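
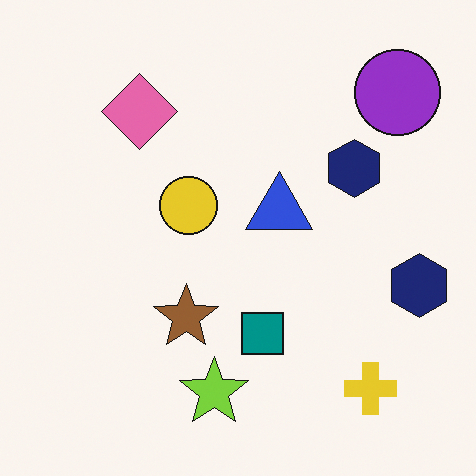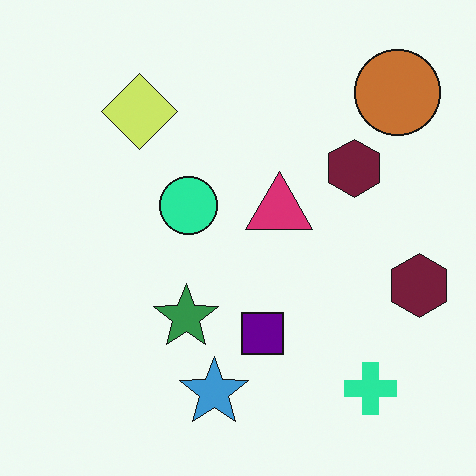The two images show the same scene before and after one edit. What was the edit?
The image was hue-shifted through roughly a third of the color wheel.

Every shape's color has rotated by the same amount around the hue wheel — a uniform hue shift.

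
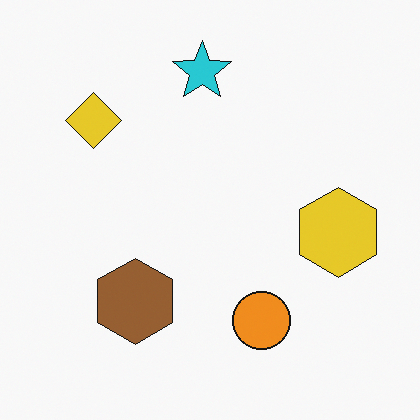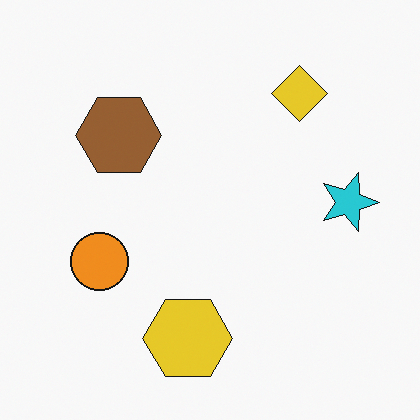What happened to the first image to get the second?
This is the original image rotated 90° clockwise.

The yellow diamond sits in the top-left of the first image and the top-right of the second — consistent with a whole-image 90° clockwise rotation.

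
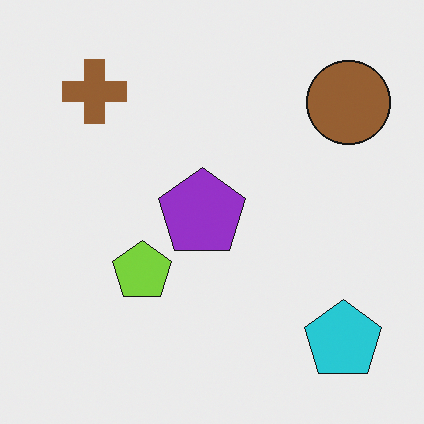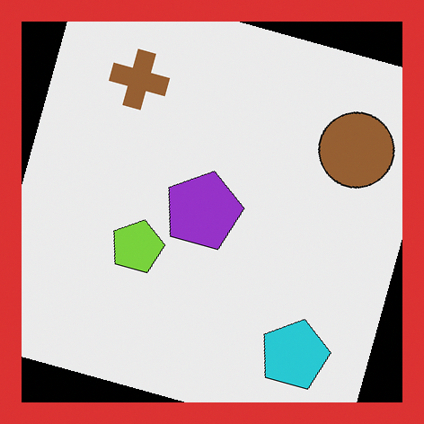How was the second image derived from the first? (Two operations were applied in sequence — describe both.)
The second image is the first rotated clockwise by a clearly visible amount, then framed with a red border.

Every shape is tilted by the same angle and the image corners show triangular fill wedges — a whole-image rotation by a non-right angle. A solid red frame runs around the edge of the second image, with the content slightly shrunk inside it.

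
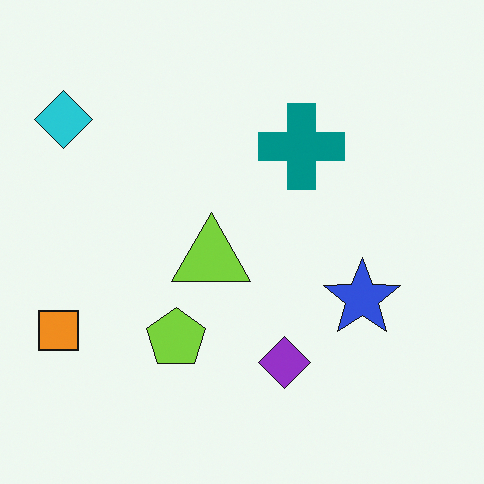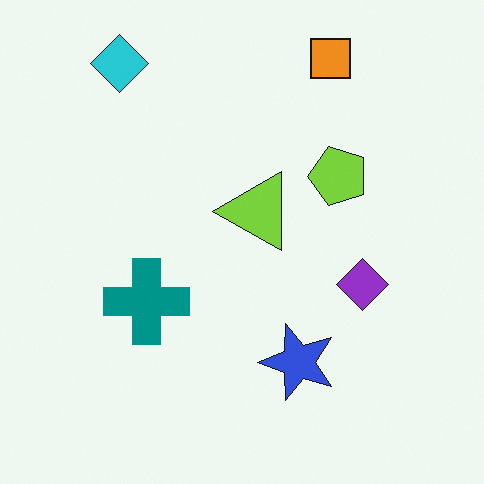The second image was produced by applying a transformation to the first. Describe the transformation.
This is the original image transposed (reflected across the top-left ↔ bottom-right diagonal).

Shapes have swapped their row and column positions — what was in the top-right is now in the bottom-left — a diagonal reflection.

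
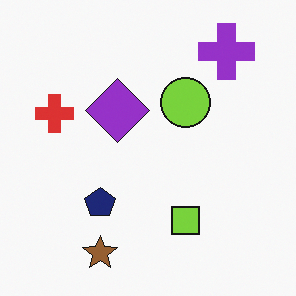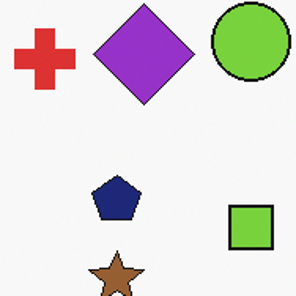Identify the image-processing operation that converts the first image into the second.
Cropped to a modestly smaller region and rescaled.

The visible shapes are larger and the field of view is narrower; shapes near the original edges may be partly or wholly outside the frame — a crop-and-rescale.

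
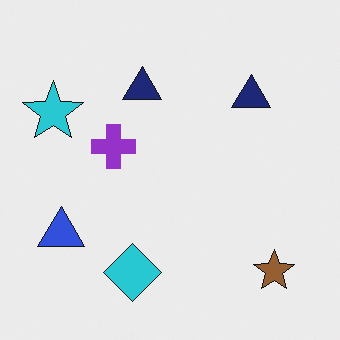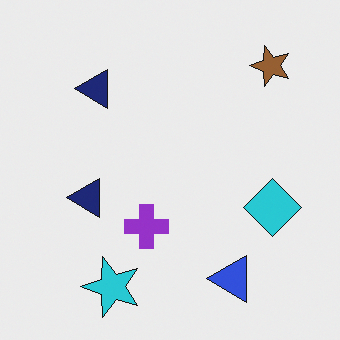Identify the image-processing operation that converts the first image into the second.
The image was rotated 90° counter-clockwise.

The brown star sits in the bottom-right of the first image and the top-right of the second — consistent with a whole-image 90° counter-clockwise rotation.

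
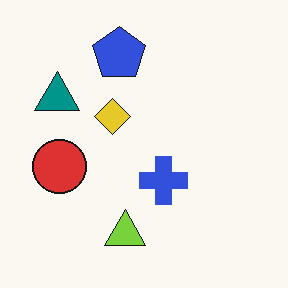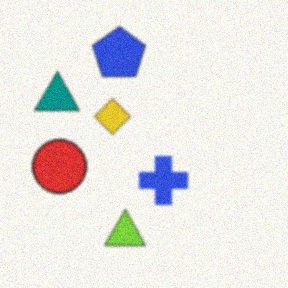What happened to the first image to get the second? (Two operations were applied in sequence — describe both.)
It was given a subtle gaussian blur, then degraded with light additive noise.

Shape edges and outlines are uniformly softened across the whole image. Random speckle covers the whole image, including the flat background.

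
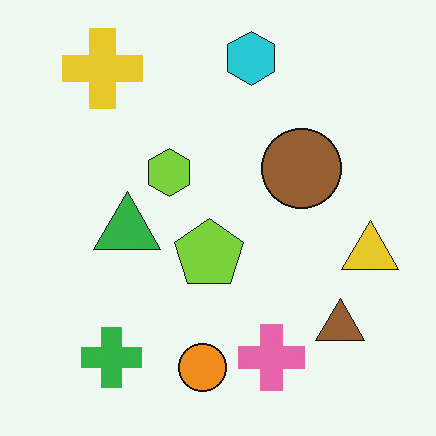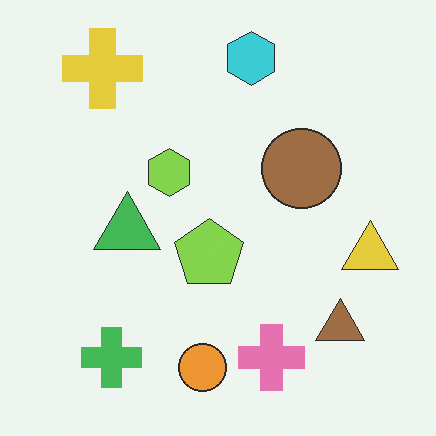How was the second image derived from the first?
The image was given slightly reduced contrast.

Tones are pushed toward mid-grey across the whole image — a global contrast change.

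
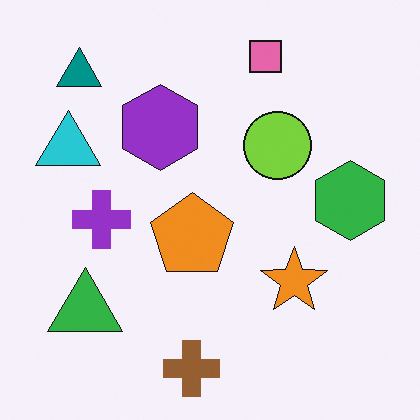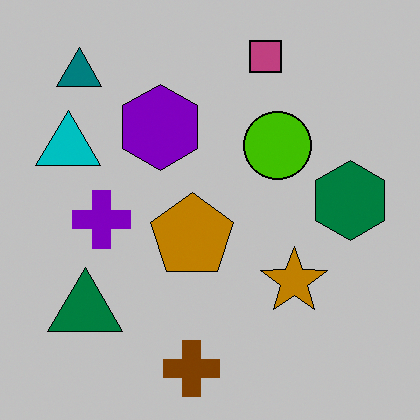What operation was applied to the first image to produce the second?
It was heavily posterized to just a handful of flat colors.

Each flat color has snapped to a coarser quantized level — most visibly, the near-white background has dropped to a flat grey.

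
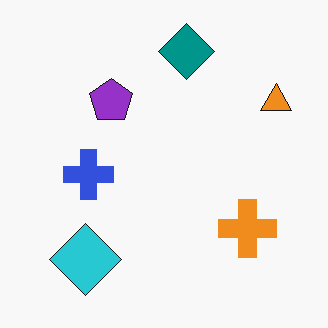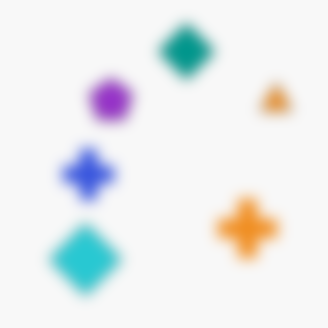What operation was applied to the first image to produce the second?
This is the original image heavily blurred.

Shape edges and outlines are uniformly softened across the whole image.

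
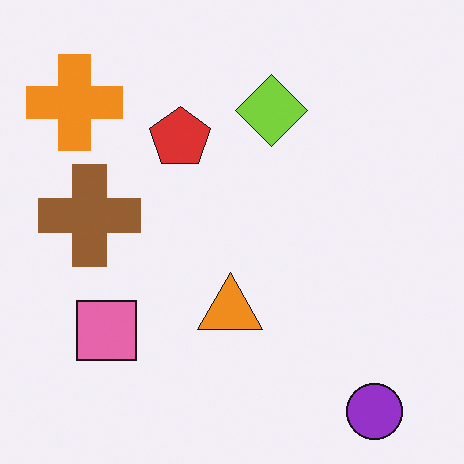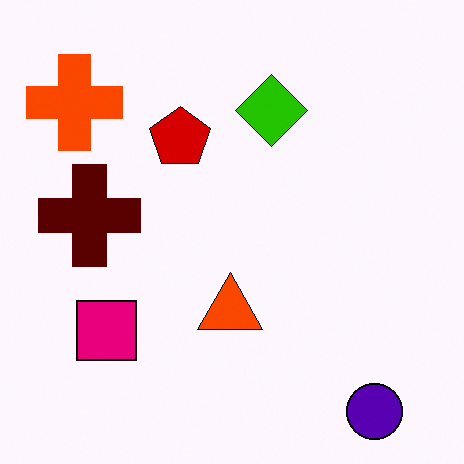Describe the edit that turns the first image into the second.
The second image is the first boosted in contrast.

Tones are pushed away from mid-grey across the whole image — a global contrast change.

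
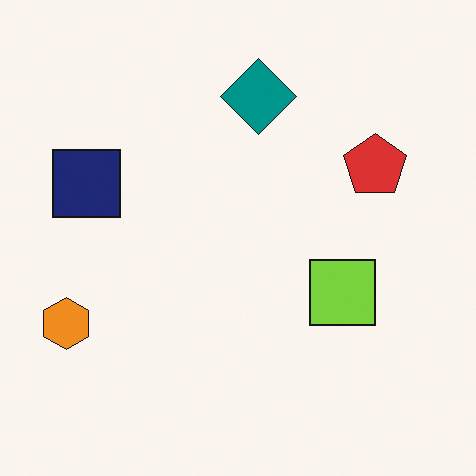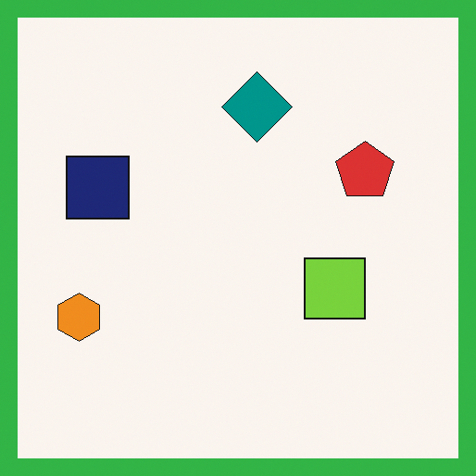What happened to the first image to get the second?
This is the original image framed with a green border.

A solid green frame runs around the edge of the second image, with the content slightly shrunk inside it.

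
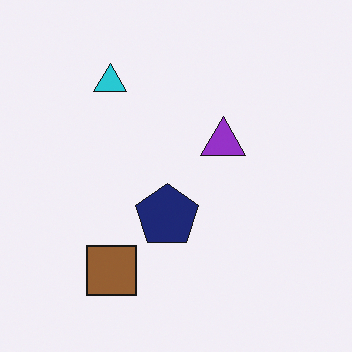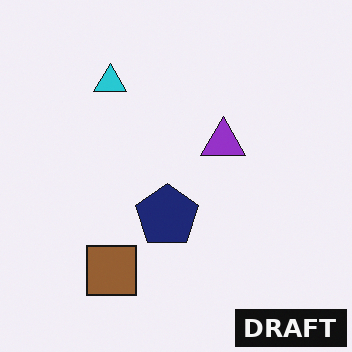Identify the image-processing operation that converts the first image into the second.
The second image is the first watermarked with the text "DRAFT" in the lower-right corner.

A dark label reading "DRAFT" appears in the lower-right corner.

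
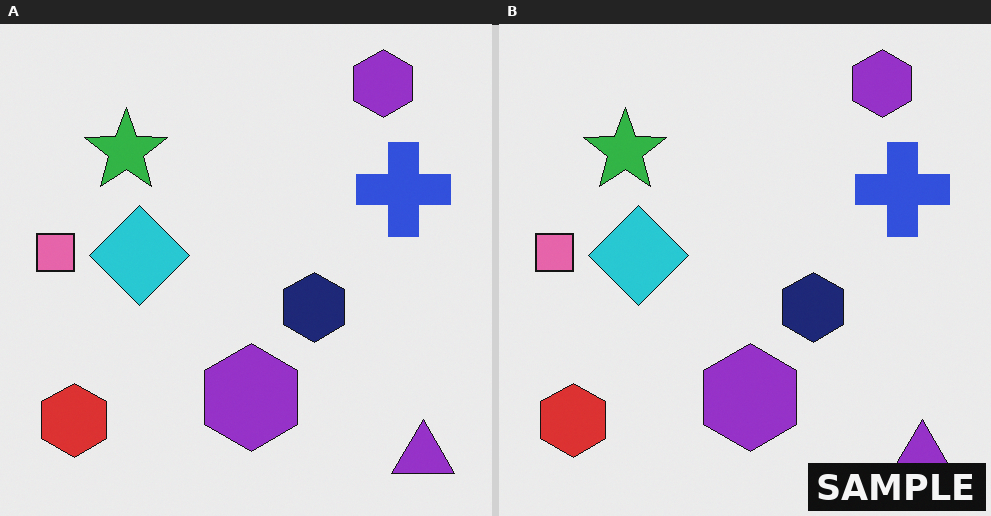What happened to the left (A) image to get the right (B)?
This is the original image watermarked with the text "SAMPLE" in the lower-right corner.

A dark label reading "SAMPLE" appears in the lower-right corner.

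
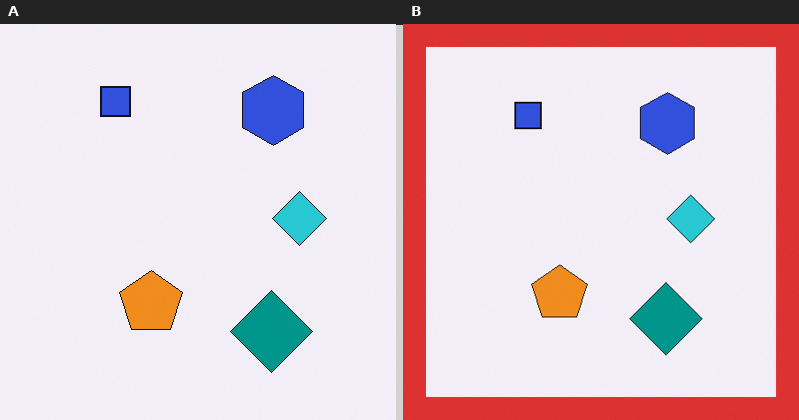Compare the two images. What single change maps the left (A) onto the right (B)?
This is the original image framed with a red border.

A solid red frame runs around the edge of the right (B) image, with the content slightly shrunk inside it.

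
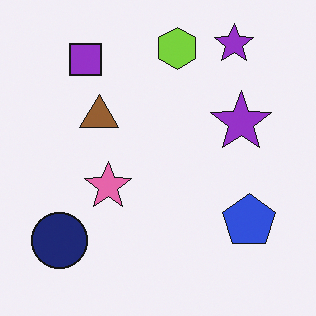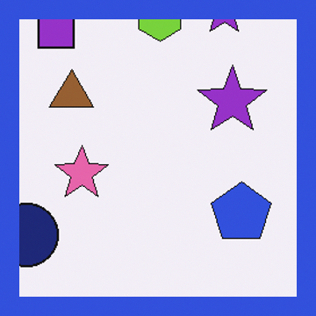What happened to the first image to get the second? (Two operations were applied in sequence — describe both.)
The transformation is: cropped to a modestly smaller region and rescaled, then framed with a blue border.

The visible shapes are larger and the field of view is narrower; shapes near the original edges may be partly or wholly outside the frame — a crop-and-rescale. A solid blue frame runs around the edge of the second image, with the content slightly shrunk inside it.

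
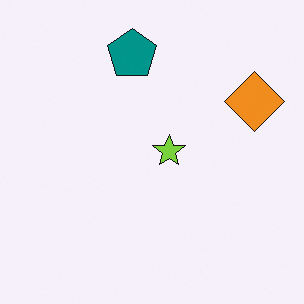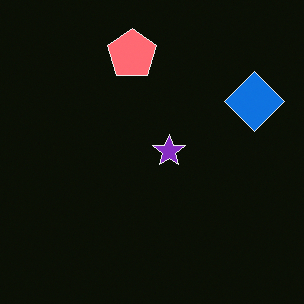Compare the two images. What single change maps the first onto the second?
The image was color-inverted (negative).

The light background has become dark and every shape's color is its complement — a photographic negative.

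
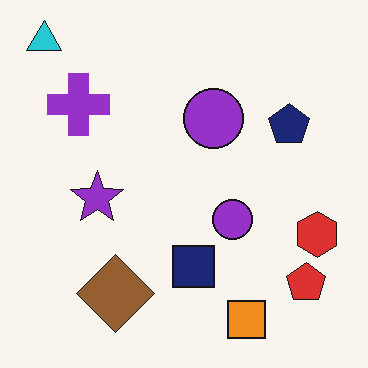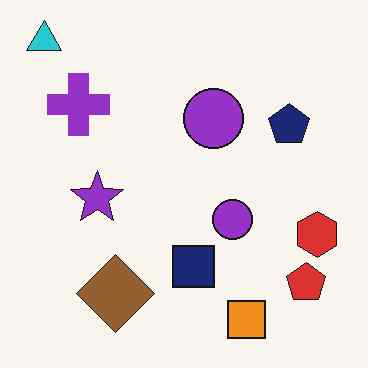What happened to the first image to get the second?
The second image is the first given moderate JPEG compression.

Blocky 8×8 compression artifacts appear around shape edges and the flat background shows ringing — characteristic JPEG degradation.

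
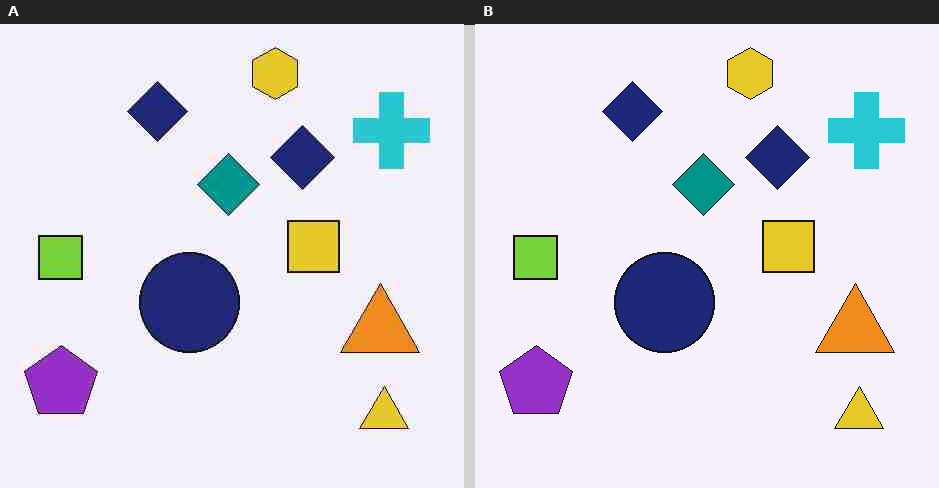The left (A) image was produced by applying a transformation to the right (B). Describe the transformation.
It was degraded with heavy JPEG compression.

Blocky 8×8 compression artifacts appear around shape edges and the flat background shows ringing — characteristic JPEG degradation.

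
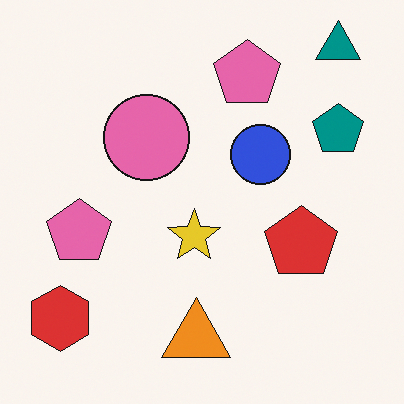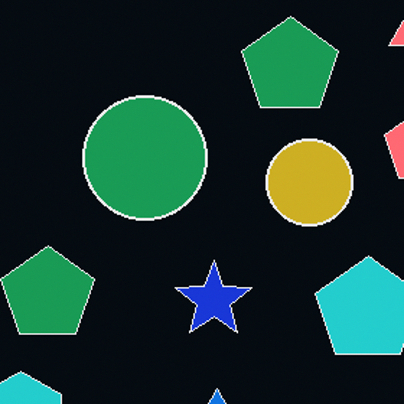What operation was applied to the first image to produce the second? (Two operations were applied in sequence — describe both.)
Color-inverted (negative), then cropped to a modestly smaller region and rescaled.

The light background has become dark and every shape's color is its complement — a photographic negative. The visible shapes are larger and the field of view is narrower; shapes near the original edges may be partly or wholly outside the frame — a crop-and-rescale.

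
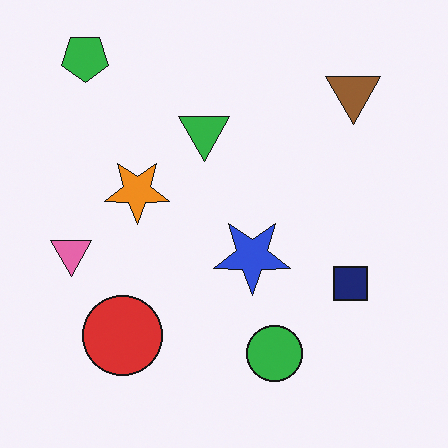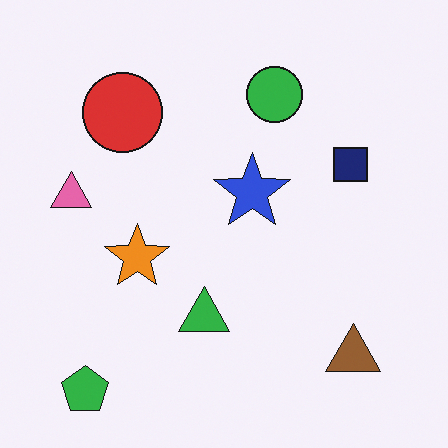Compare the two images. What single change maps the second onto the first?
The image was flipped vertically (top ↔ bottom).

The green pentagon is in the bottom-left of the second image and the top-left of the first — shapes on opposite sides of the horizontal midline have swapped in a mirror flip.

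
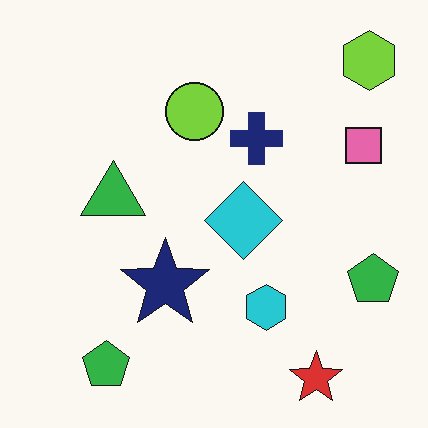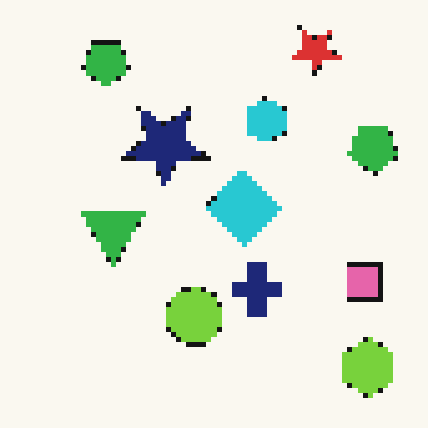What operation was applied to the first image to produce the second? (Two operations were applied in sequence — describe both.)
The image was lightly pixelated (a mild mosaic effect), then flipped vertically (top ↔ bottom).

Shapes are reduced to large square blocks; fine edges and outlines are lost — a downscale-then-upscale (mosaic) effect. The red star is in the bottom-right of the first image and the top-right of the second — shapes on opposite sides of the horizontal midline have swapped in a mirror flip.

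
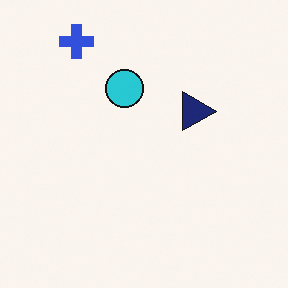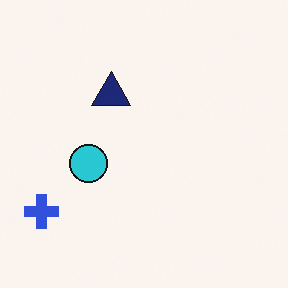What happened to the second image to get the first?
The first image is the second rotated 90° clockwise.

The blue cross sits in the bottom-left of the second image and the top-left of the first — consistent with a whole-image 90° clockwise rotation.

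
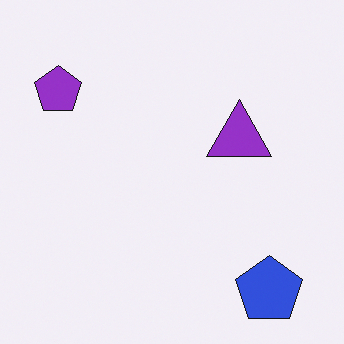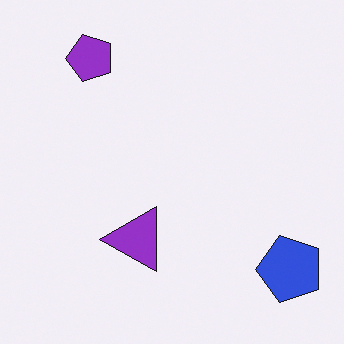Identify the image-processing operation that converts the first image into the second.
Transposed (reflected across the top-left ↔ bottom-right diagonal).

Shapes have swapped their row and column positions — what was in the top-right is now in the bottom-left — a diagonal reflection.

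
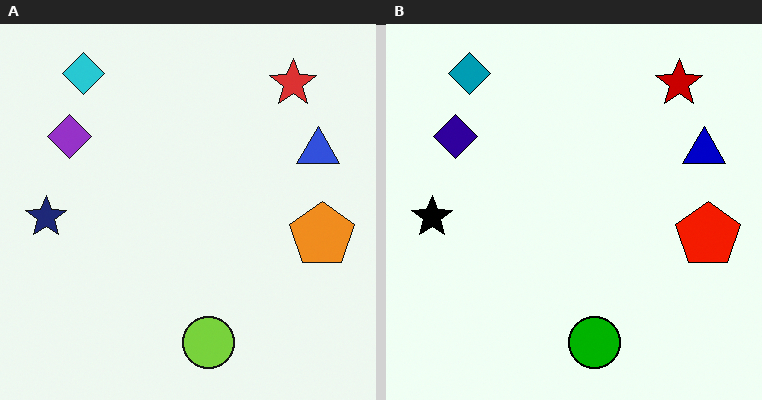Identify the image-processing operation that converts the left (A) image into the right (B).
The transformation is: given much higher contrast.

Tones are pushed away from mid-grey across the whole image — a global contrast change.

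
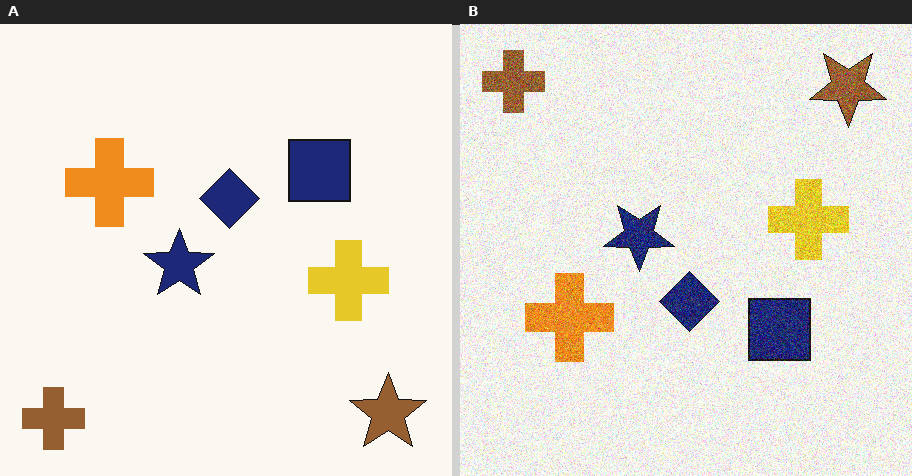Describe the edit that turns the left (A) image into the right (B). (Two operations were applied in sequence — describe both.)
The transformation is: flipped vertically (top ↔ bottom), then degraded with a thick layer of grain.

The brown cross is in the bottom-left of the left (A) image and the top-left of the right (B) — shapes on opposite sides of the horizontal midline have swapped in a mirror flip. Random speckle covers the whole image, including the flat background.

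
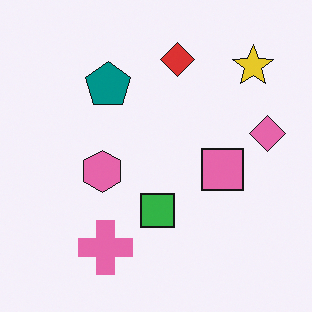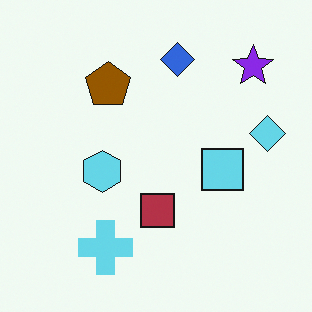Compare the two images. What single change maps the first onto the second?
It was hue-shifted by a large amount.

Every shape's color has rotated by the same amount around the hue wheel — a uniform hue shift.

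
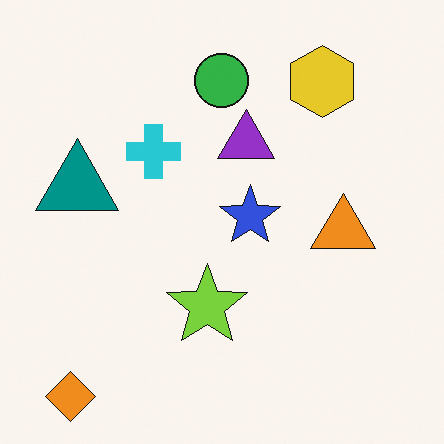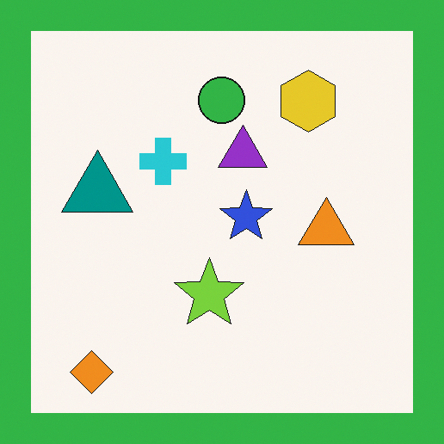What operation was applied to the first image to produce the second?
The second image is the first framed with a green border.

A solid green frame runs around the edge of the second image, with the content slightly shrunk inside it.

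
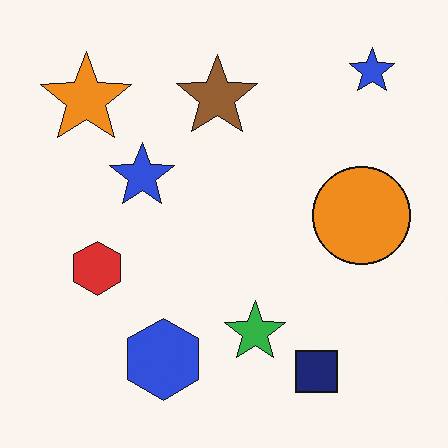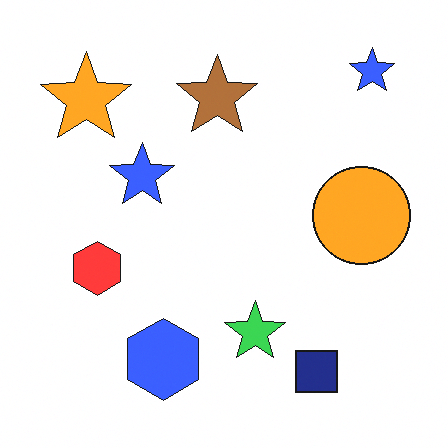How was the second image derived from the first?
This is the original image brightened a little.

Every pixel — background and shapes alike — is uniformly brightened.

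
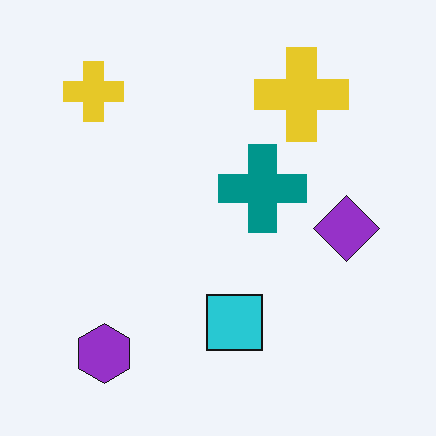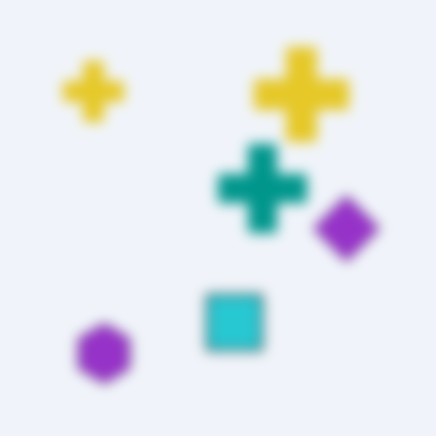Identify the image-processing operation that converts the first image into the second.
This is the original image heavily blurred.

Shape edges and outlines are uniformly softened across the whole image.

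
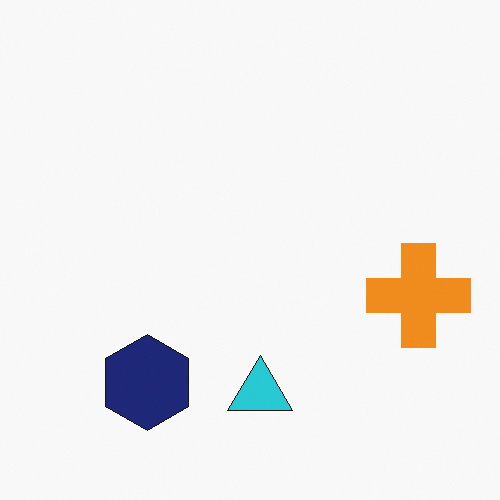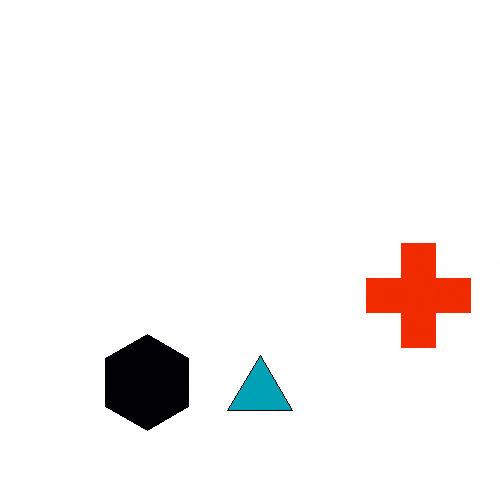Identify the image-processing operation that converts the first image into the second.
The second image is the first given much higher contrast.

Tones are pushed away from mid-grey across the whole image — a global contrast change.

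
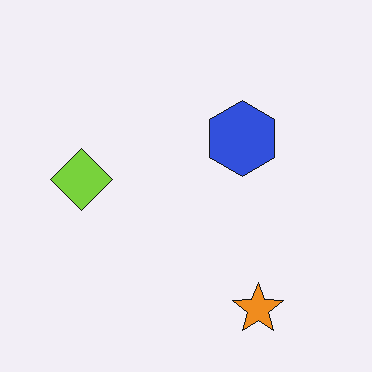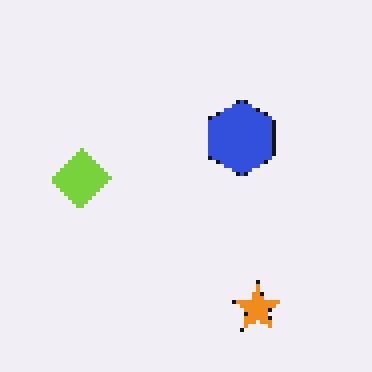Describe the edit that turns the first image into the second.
Lightly pixelated (a mild mosaic effect).

Shapes are reduced to large square blocks; fine edges and outlines are lost — a downscale-then-upscale (mosaic) effect.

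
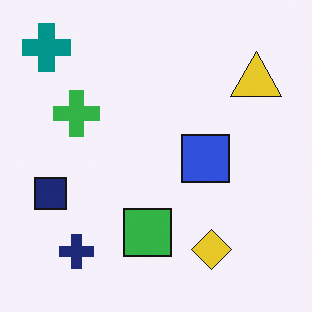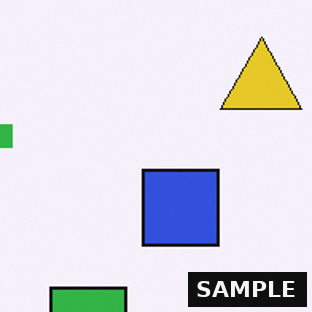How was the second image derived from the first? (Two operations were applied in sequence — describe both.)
Cropped slightly and scaled back up, then watermarked with the text "SAMPLE" in the lower-right corner.

The visible shapes are larger and the field of view is narrower; shapes near the original edges may be partly or wholly outside the frame — a crop-and-rescale. A dark label reading "SAMPLE" appears in the lower-right corner.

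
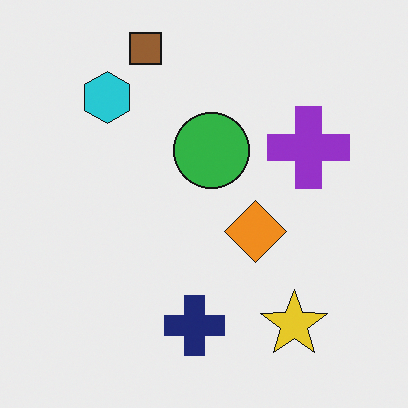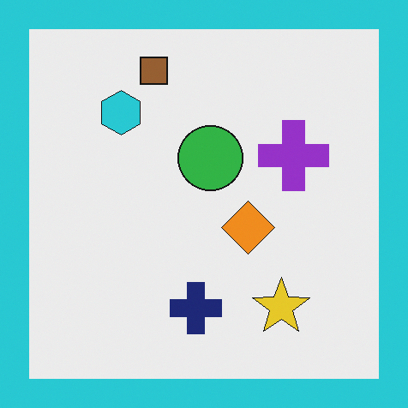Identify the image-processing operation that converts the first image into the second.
This is the original image framed with a cyan border.

A solid cyan frame runs around the edge of the second image, with the content slightly shrunk inside it.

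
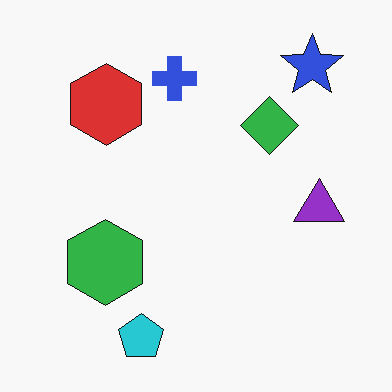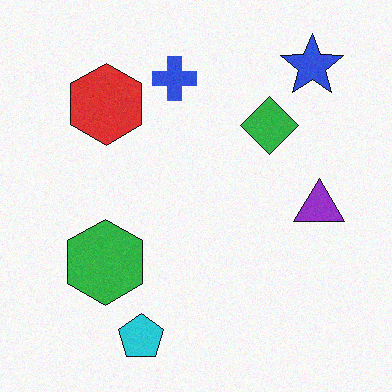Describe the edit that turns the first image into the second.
The second image is the first degraded with a light layer of grain.

Random speckle covers the whole image, including the flat background.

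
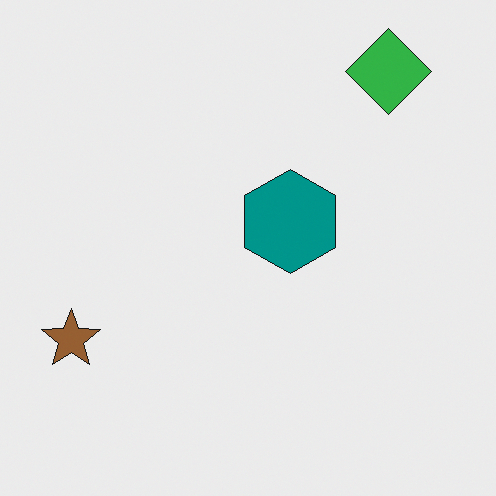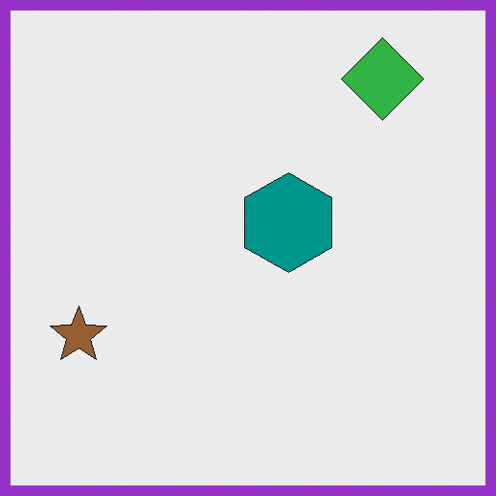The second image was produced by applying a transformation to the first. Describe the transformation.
It was framed with a purple border.

A solid purple frame runs around the edge of the second image, with the content slightly shrunk inside it.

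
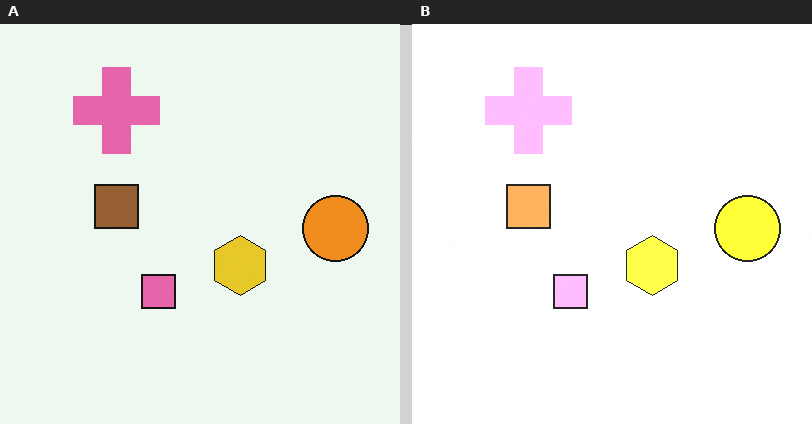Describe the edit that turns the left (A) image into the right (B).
The right (B) image is the left (A) brightened a lot.

Every pixel — background and shapes alike — is uniformly brightened.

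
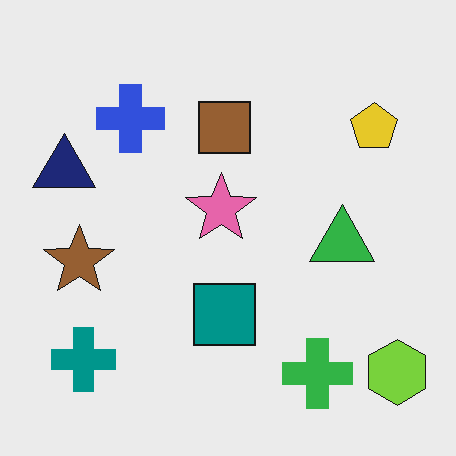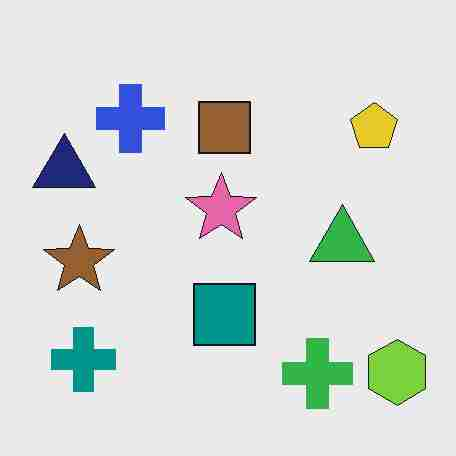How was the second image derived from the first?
It was heavily JPEG-compressed with obvious blocking artifacts.

Blocky 8×8 compression artifacts appear around shape edges and the flat background shows ringing — characteristic JPEG degradation.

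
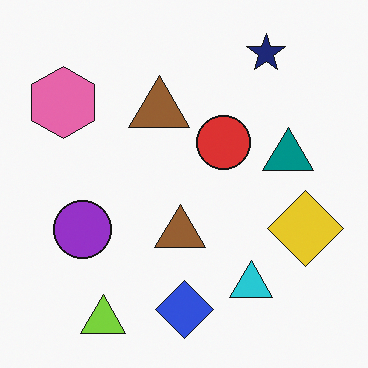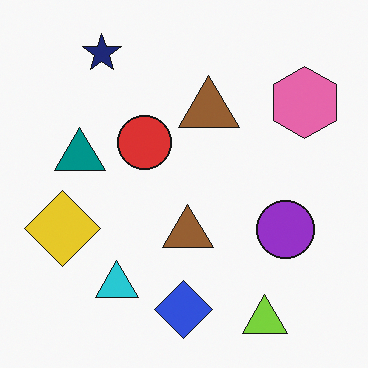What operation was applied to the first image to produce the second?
Flipped horizontally (left ↔ right).

The yellow diamond is in the right of the first image and the left of the second — shapes on opposite sides of the vertical midline have swapped in a mirror flip.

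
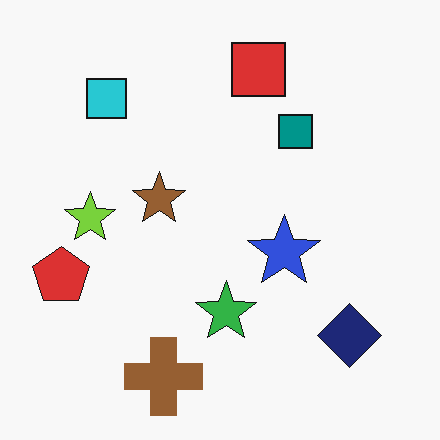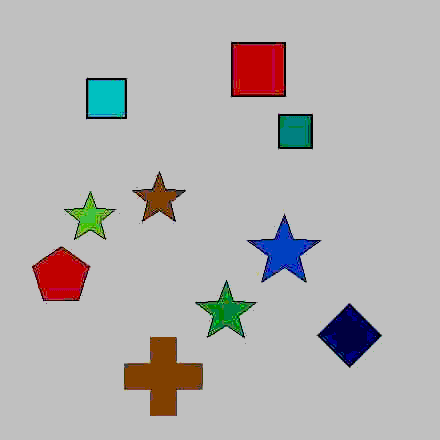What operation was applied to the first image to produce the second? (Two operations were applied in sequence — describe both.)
This is the original image degraded with heavy JPEG compression, then heavily posterized to just a handful of flat colors.

Blocky 8×8 compression artifacts appear around shape edges and the flat background shows ringing — characteristic JPEG degradation. Each flat color has snapped to a coarser quantized level — most visibly, the near-white background has dropped to a flat grey.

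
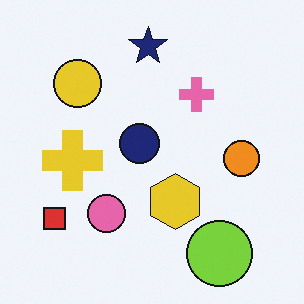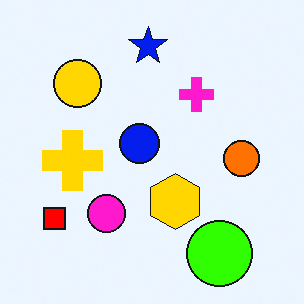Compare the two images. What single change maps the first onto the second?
It was heavily oversaturated.

All colors are more vivid — a global saturation change.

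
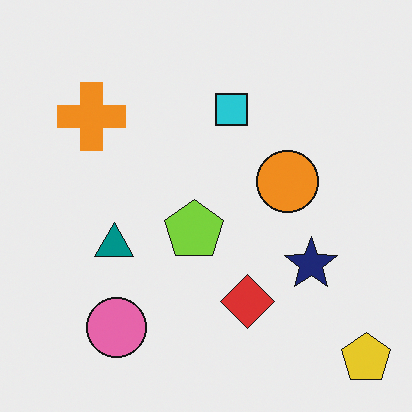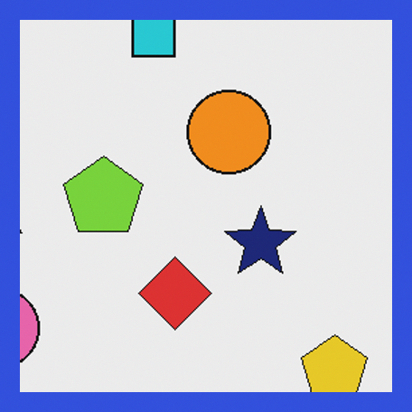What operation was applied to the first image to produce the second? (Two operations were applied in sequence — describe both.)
The image was cropped to a modestly smaller region and rescaled, then framed with a blue border.

The visible shapes are larger and the field of view is narrower; shapes near the original edges may be partly or wholly outside the frame — a crop-and-rescale. A solid blue frame runs around the edge of the second image, with the content slightly shrunk inside it.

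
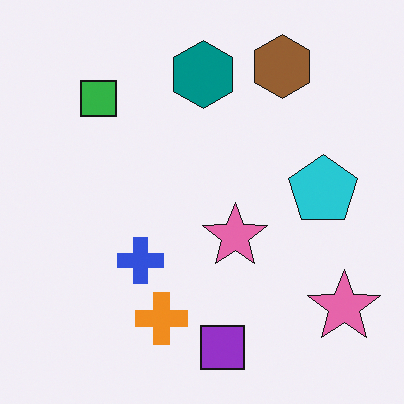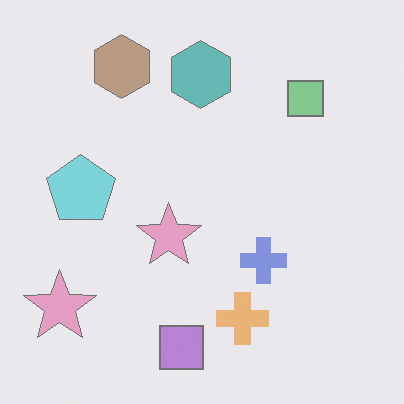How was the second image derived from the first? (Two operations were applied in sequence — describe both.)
This is the original image given much lower contrast, then flipped horizontally (left ↔ right).

Tones are pushed toward mid-grey across the whole image — a global contrast change. The cyan pentagon is in the right of the first image and the left of the second — shapes on opposite sides of the vertical midline have swapped in a mirror flip.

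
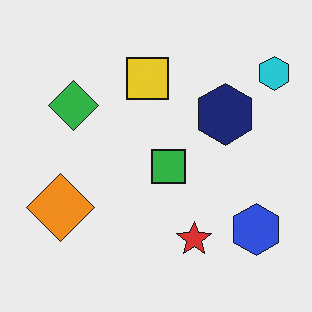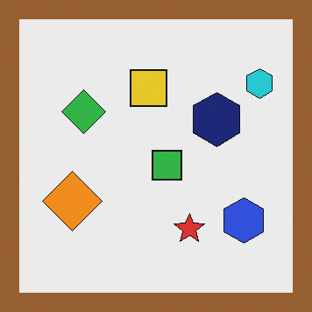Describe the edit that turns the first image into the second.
This is the original image framed with a brown border.

A solid brown frame runs around the edge of the second image, with the content slightly shrunk inside it.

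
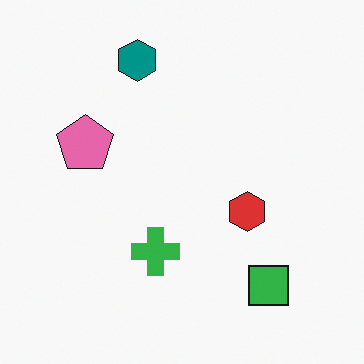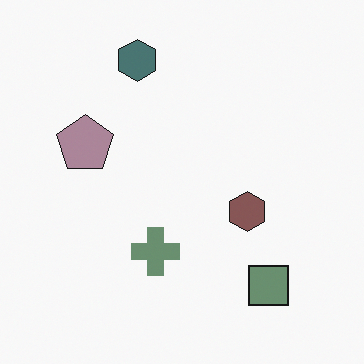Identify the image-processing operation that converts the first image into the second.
The image was heavily desaturated.

All colors are more muted and greyish — a global saturation change.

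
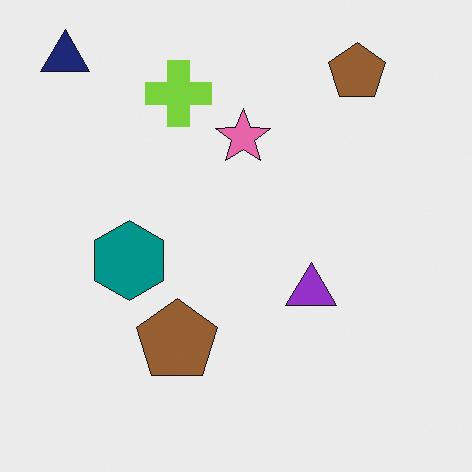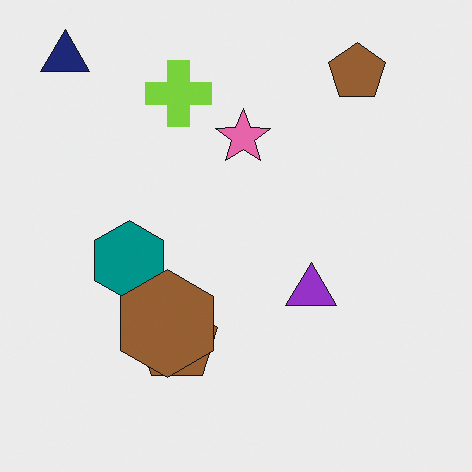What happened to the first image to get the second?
Overlaid with an additional brown hexagon.

A brown hexagon appears in the second image that is absent from the first.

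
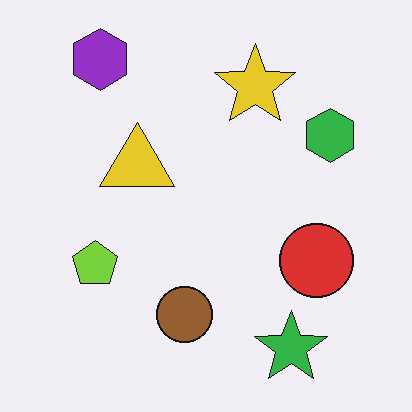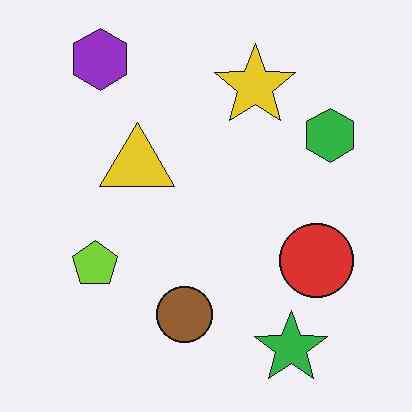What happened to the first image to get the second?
The transformation is: JPEG-compressed with visible artifacts.

Blocky 8×8 compression artifacts appear around shape edges and the flat background shows ringing — characteristic JPEG degradation.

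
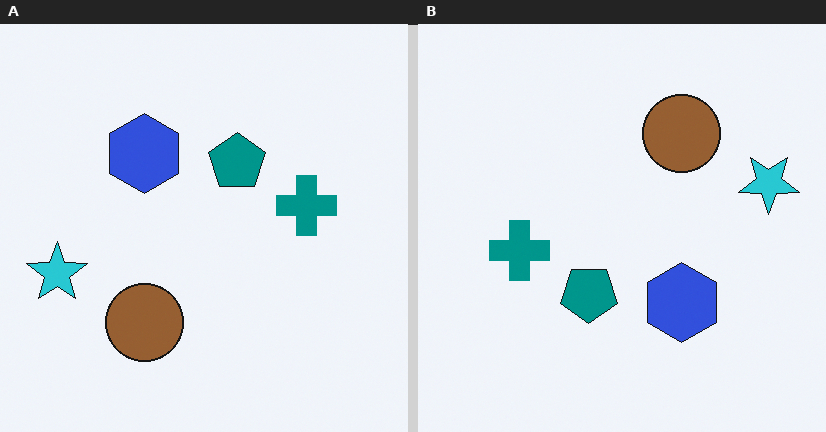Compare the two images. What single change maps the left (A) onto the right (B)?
Rotated 180°.

The cyan star sits in the left of the left (A) image and the right of the right (B) — consistent with a whole-image 180° rotation.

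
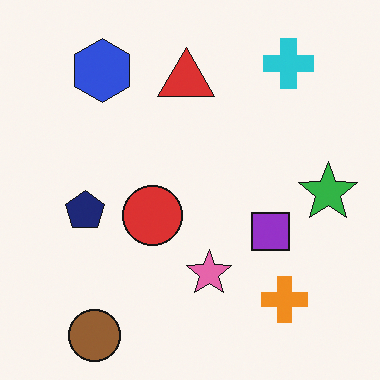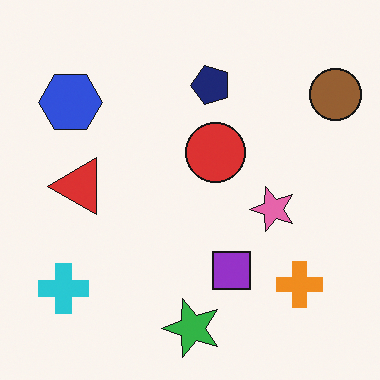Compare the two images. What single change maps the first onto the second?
Transposed (reflected across the top-left ↔ bottom-right diagonal).

Shapes have swapped their row and column positions — what was in the top-right is now in the bottom-left — a diagonal reflection.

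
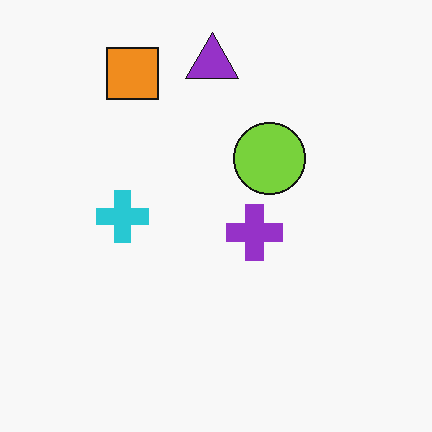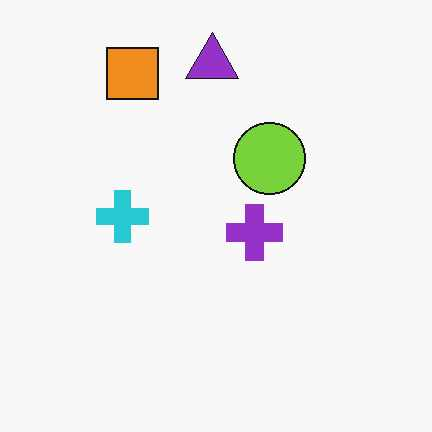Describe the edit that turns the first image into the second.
The image was JPEG-compressed with visible artifacts.

Blocky 8×8 compression artifacts appear around shape edges and the flat background shows ringing — characteristic JPEG degradation.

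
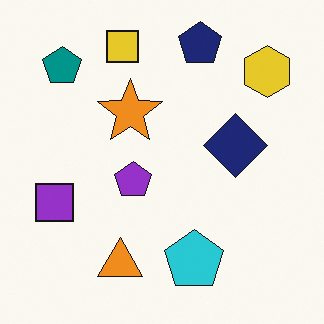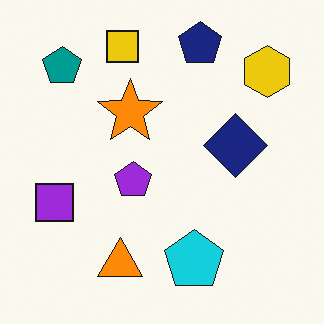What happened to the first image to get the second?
Slightly oversaturated.

All colors are more vivid — a global saturation change.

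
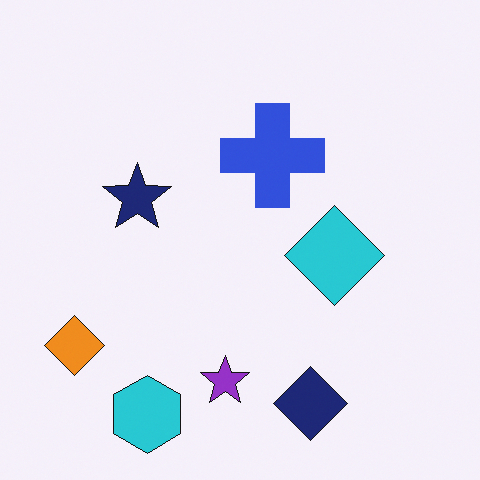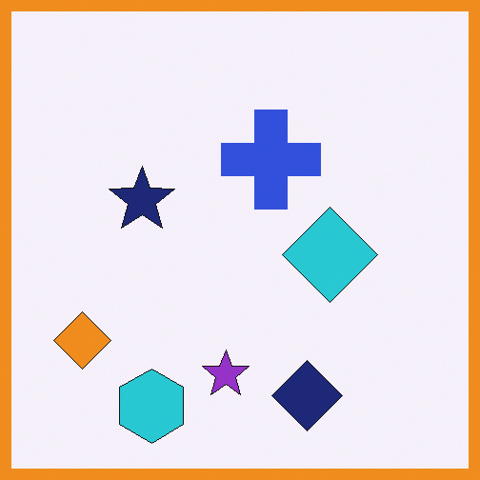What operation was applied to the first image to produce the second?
Framed with a orange border.

A solid orange frame runs around the edge of the second image, with the content slightly shrunk inside it.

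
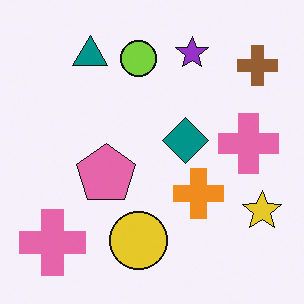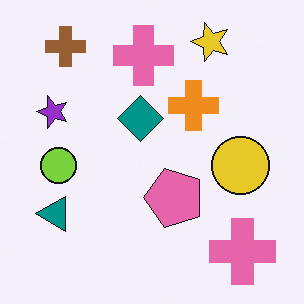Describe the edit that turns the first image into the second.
The second image is the first rotated 90° counter-clockwise.

The brown cross sits in the top-right of the first image and the top-left of the second — consistent with a whole-image 90° counter-clockwise rotation.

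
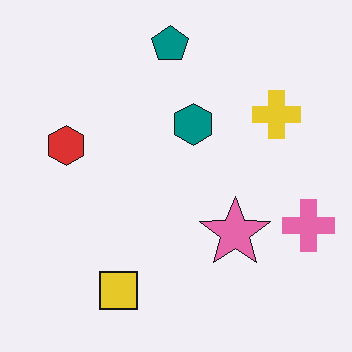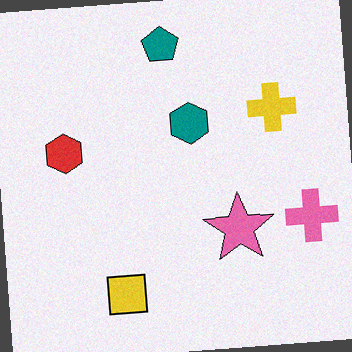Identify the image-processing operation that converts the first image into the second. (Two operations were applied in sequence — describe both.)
The transformation is: degraded with light additive noise, then rotated counter-clockwise by a few degrees.

Random speckle covers the whole image, including the flat background. Every shape is tilted by the same angle and the image corners show triangular fill wedges — a whole-image rotation by a non-right angle.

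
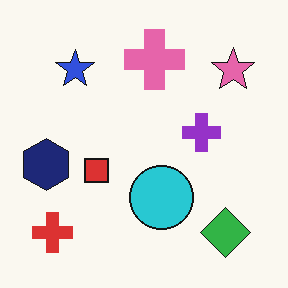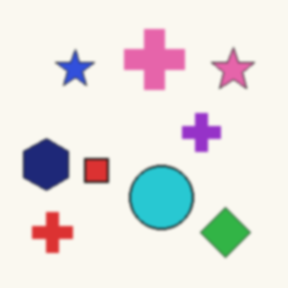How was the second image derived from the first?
The second image is the first lightly blurred.

Shape edges and outlines are uniformly softened across the whole image.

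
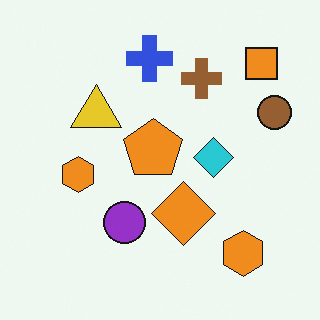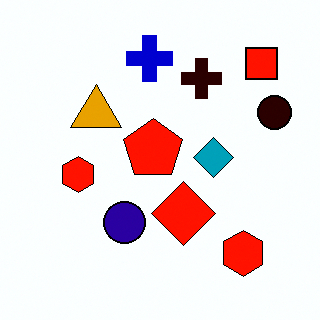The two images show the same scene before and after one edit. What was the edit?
The second image is the first given much higher contrast.

Tones are pushed away from mid-grey across the whole image — a global contrast change.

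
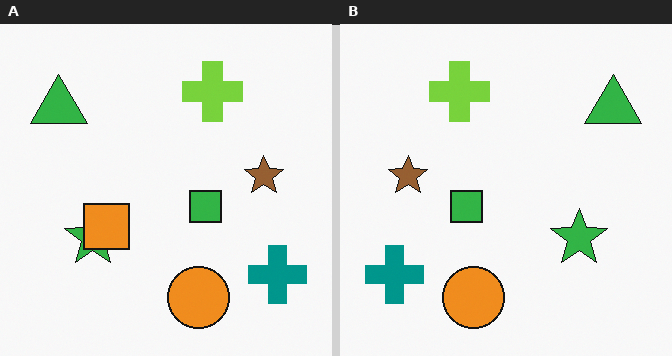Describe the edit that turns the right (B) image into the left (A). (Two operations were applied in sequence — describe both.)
This is the original image flipped horizontally (left ↔ right), then overlaid with an additional orange square.

The teal cross is in the bottom-left of the right (B) image and the bottom-right of the left (A) — shapes on opposite sides of the vertical midline have swapped in a mirror flip. An orange square appears in the left (A) image that is absent from the right (B).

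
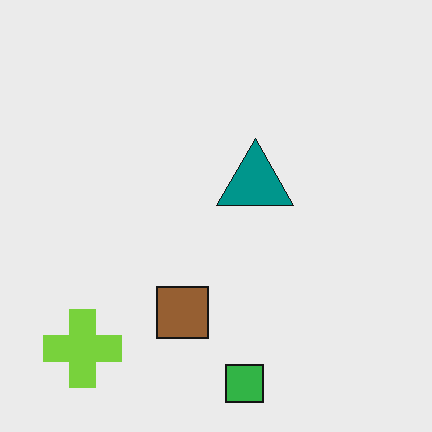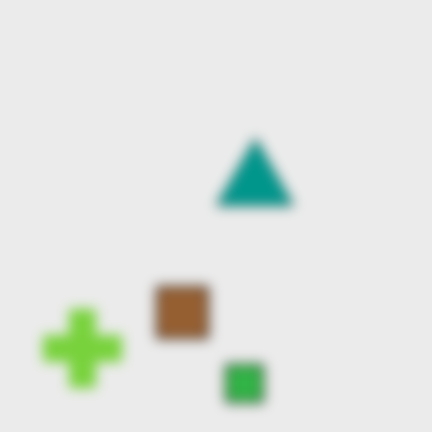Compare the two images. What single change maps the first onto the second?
The second image is the first heavily blurred.

Shape edges and outlines are uniformly softened across the whole image.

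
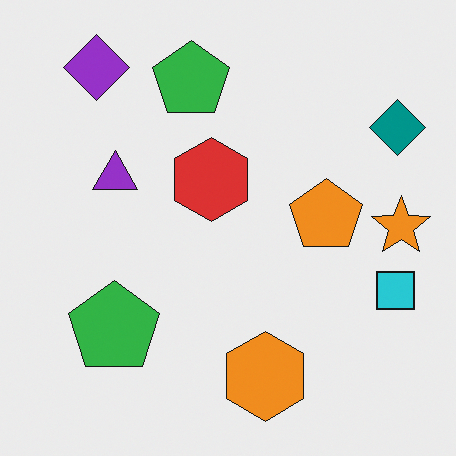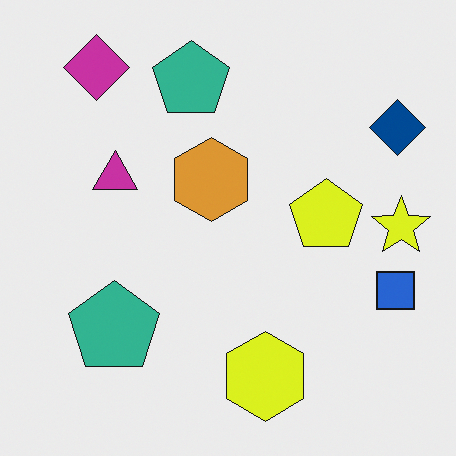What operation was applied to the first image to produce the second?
It was hue-shifted by a small amount.

Every shape's color has rotated by the same amount around the hue wheel — a uniform hue shift.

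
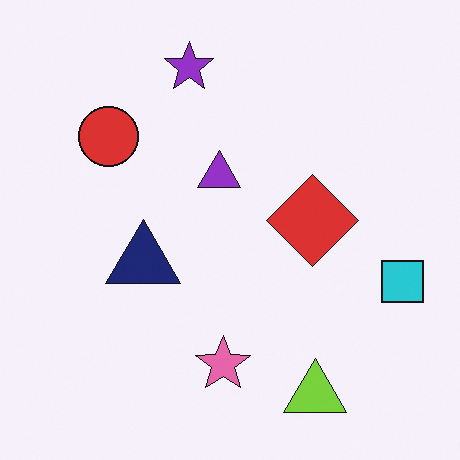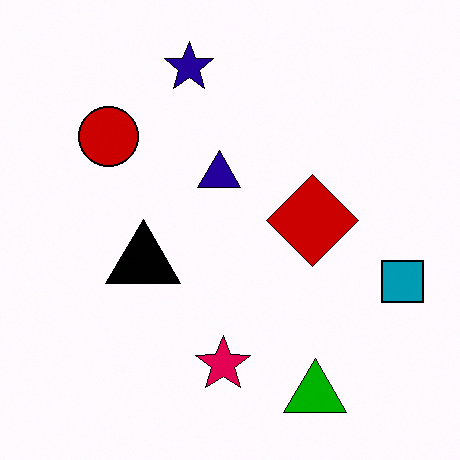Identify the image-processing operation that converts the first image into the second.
The second image is the first given much higher contrast.

Tones are pushed away from mid-grey across the whole image — a global contrast change.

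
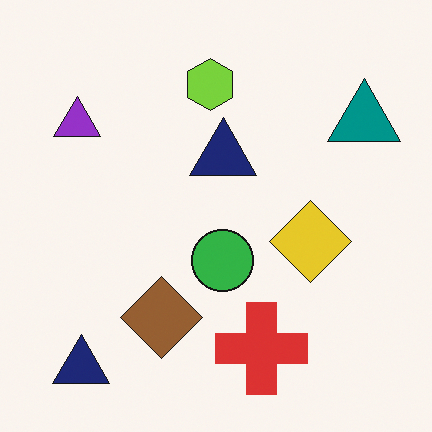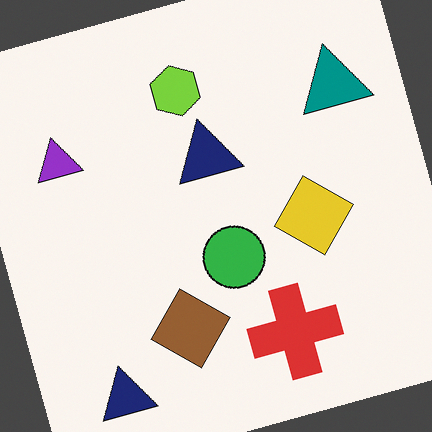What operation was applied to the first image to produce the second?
It was rotated counter-clockwise by a moderate amount.

Every shape is tilted by the same angle and the image corners show triangular fill wedges — a whole-image rotation by a non-right angle.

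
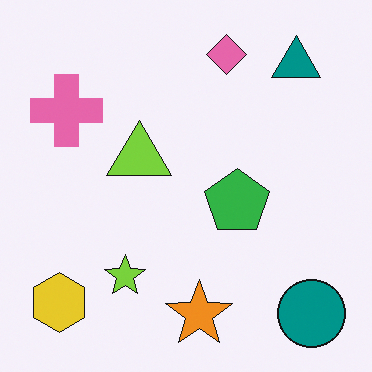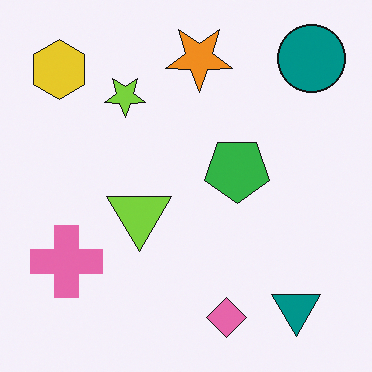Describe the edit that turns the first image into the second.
The image was flipped vertically (top ↔ bottom).

The pink diamond is in the top of the first image and the bottom of the second — shapes on opposite sides of the horizontal midline have swapped in a mirror flip.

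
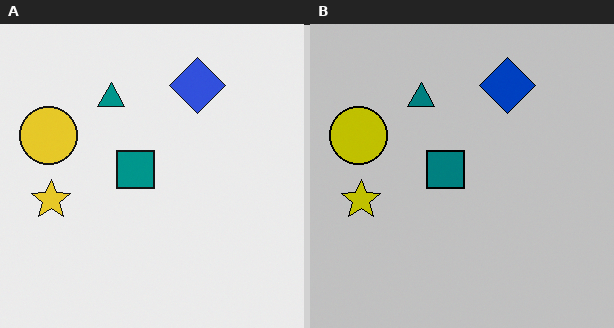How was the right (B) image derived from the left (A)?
The transformation is: aggressively posterized.

Each flat color has snapped to a coarser quantized level — most visibly, the near-white background has dropped to a flat grey.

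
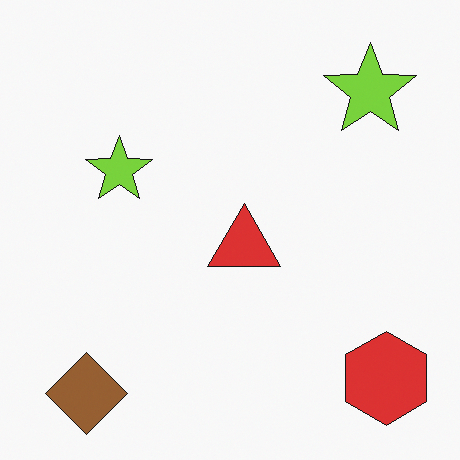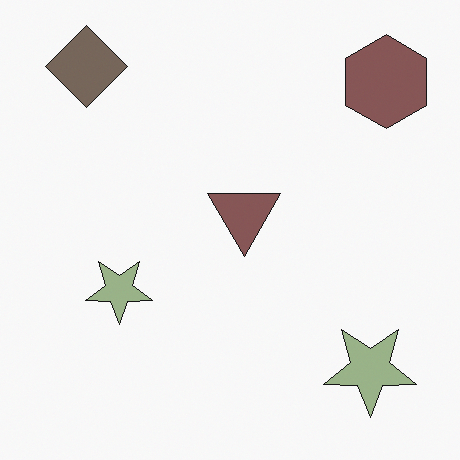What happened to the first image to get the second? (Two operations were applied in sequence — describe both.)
The transformation is: flipped vertically (top ↔ bottom), then made much more muted (saturation change).

The brown diamond is in the bottom-left of the first image and the top-left of the second — shapes on opposite sides of the horizontal midline have swapped in a mirror flip. All colors are more muted and greyish — a global saturation change.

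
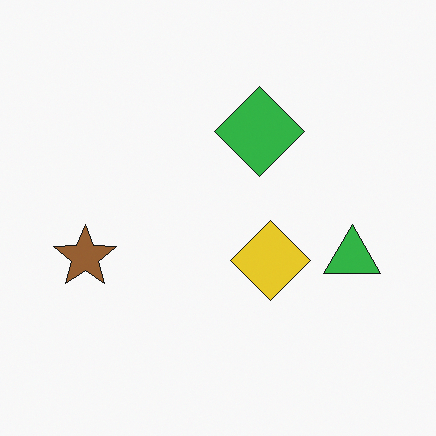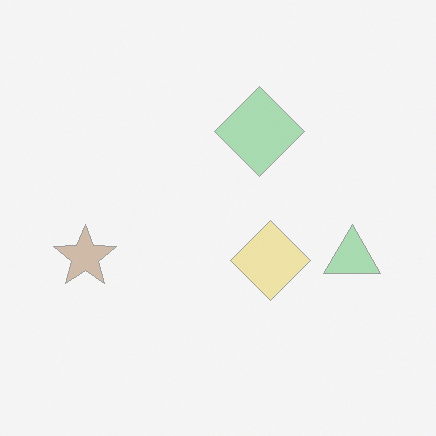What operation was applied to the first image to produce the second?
The second image is the first washed out (contrast reduced).

Tones are pushed toward mid-grey across the whole image — a global contrast change.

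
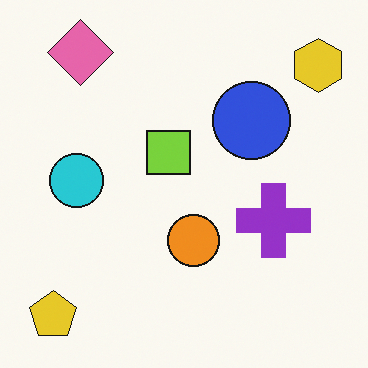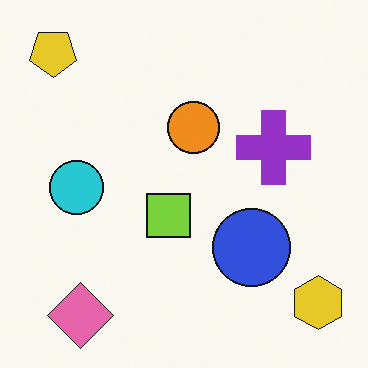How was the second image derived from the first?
The second image is the first flipped vertically (top ↔ bottom).

The pink diamond is in the top-left of the first image and the bottom-left of the second — shapes on opposite sides of the horizontal midline have swapped in a mirror flip.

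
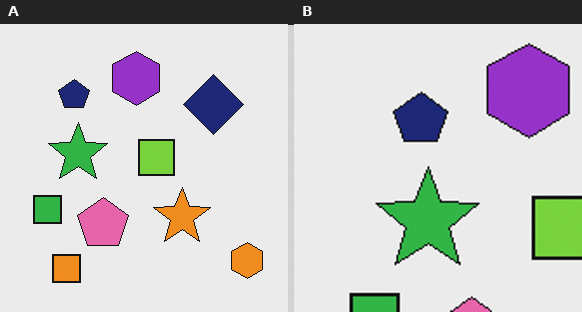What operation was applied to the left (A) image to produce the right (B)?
It was cropped to a noticeably smaller region and rescaled.

The visible shapes are larger and the field of view is narrower; shapes near the original edges may be partly or wholly outside the frame — a crop-and-rescale.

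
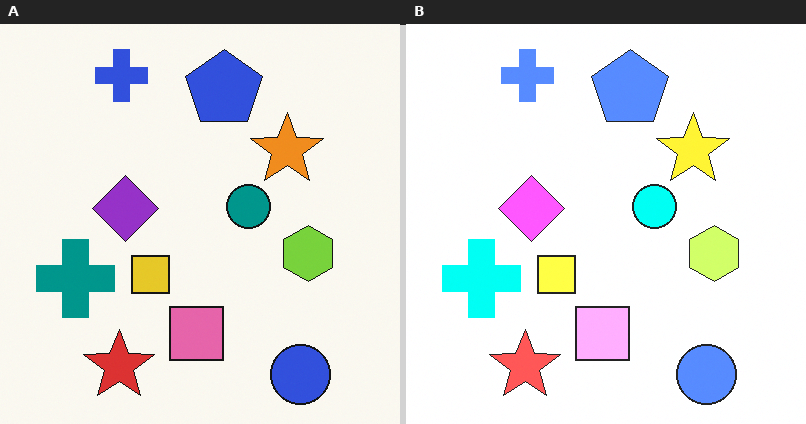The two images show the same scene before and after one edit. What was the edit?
This is the original image noticeably brightened.

Every pixel — background and shapes alike — is uniformly brightened.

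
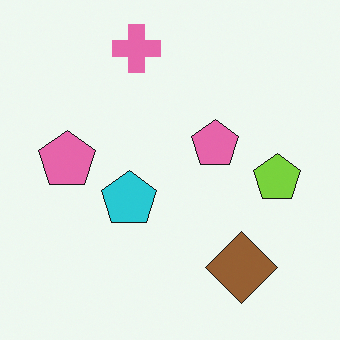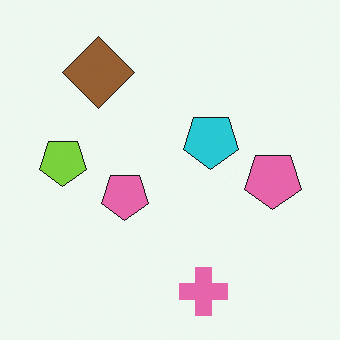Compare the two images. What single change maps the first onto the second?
The second image is the first rotated 180°.

The pink cross sits in the top of the first image and the bottom of the second — consistent with a whole-image 180° rotation.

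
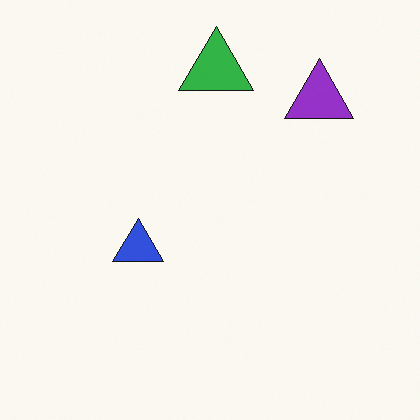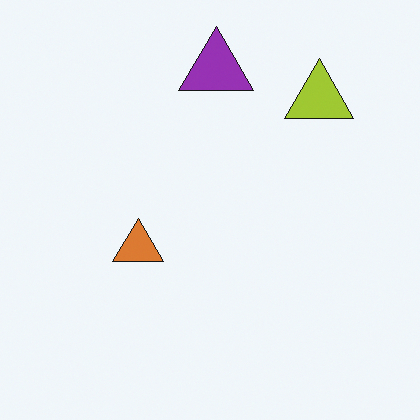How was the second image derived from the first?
The image was hue-shifted by a large amount.

Every shape's color has rotated by the same amount around the hue wheel — a uniform hue shift.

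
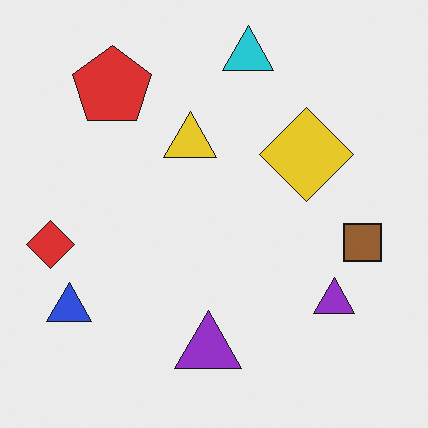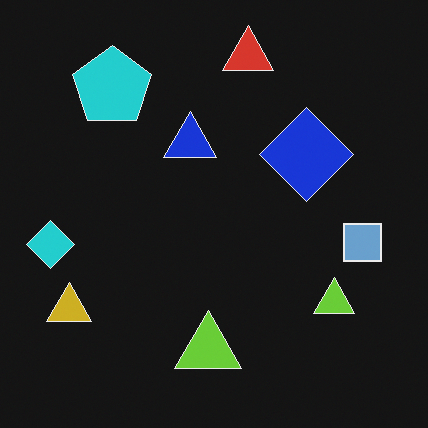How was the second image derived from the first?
Color-inverted (negative).

The light background has become dark and every shape's color is its complement — a photographic negative.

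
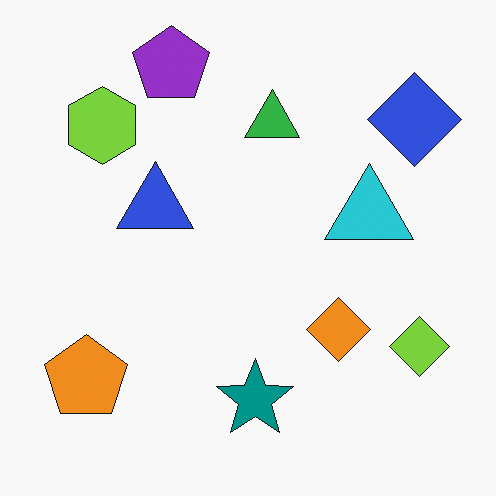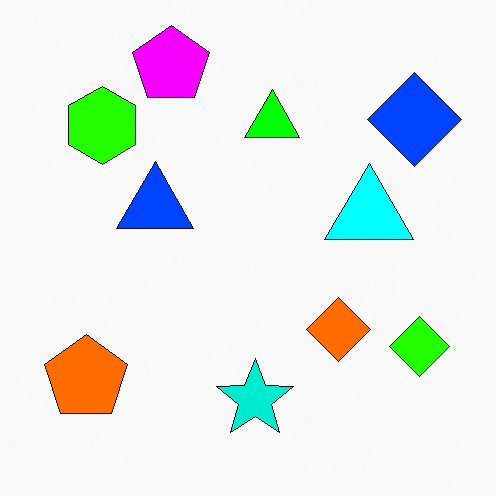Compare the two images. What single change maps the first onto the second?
Heavily oversaturated.

All colors are more vivid — a global saturation change.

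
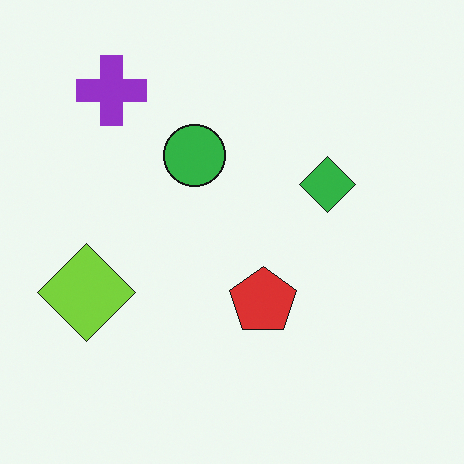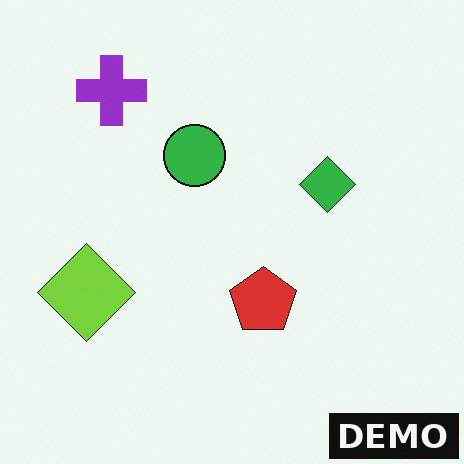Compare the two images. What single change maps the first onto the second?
The transformation is: watermarked with the text "DEMO" in the lower-right corner.

A dark label reading "DEMO" appears in the lower-right corner.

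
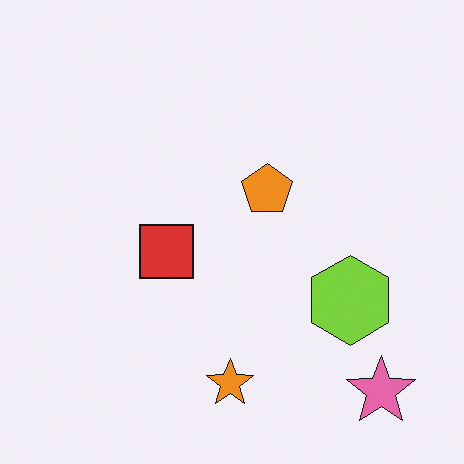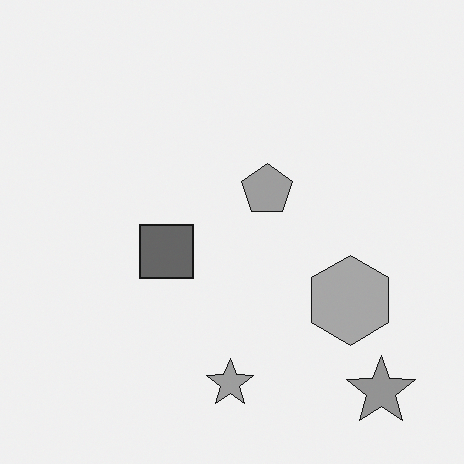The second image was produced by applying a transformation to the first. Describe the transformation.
It was converted to grayscale.

All color is removed — every shape is now a shade of grey.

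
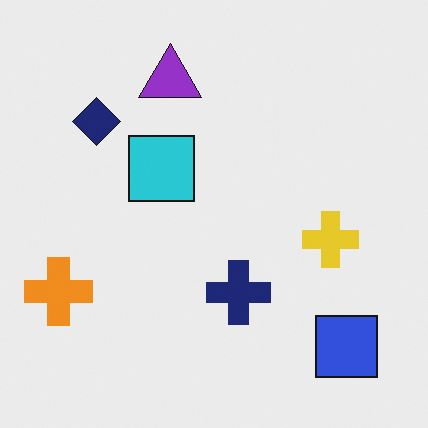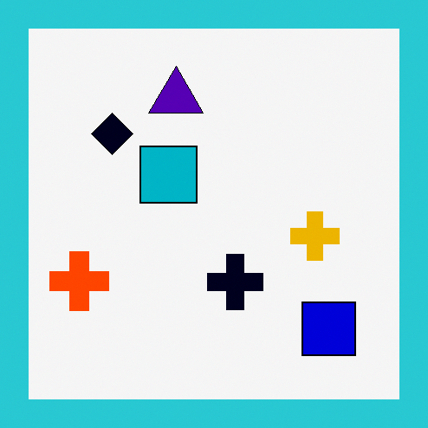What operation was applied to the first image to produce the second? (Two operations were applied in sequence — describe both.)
The second image is the first given much higher contrast, then framed with a cyan border.

Tones are pushed away from mid-grey across the whole image — a global contrast change. A solid cyan frame runs around the edge of the second image, with the content slightly shrunk inside it.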